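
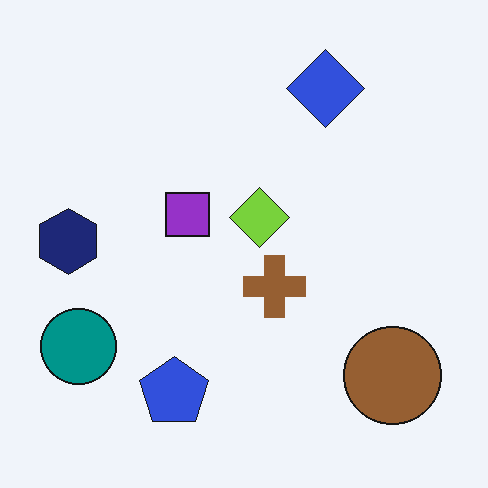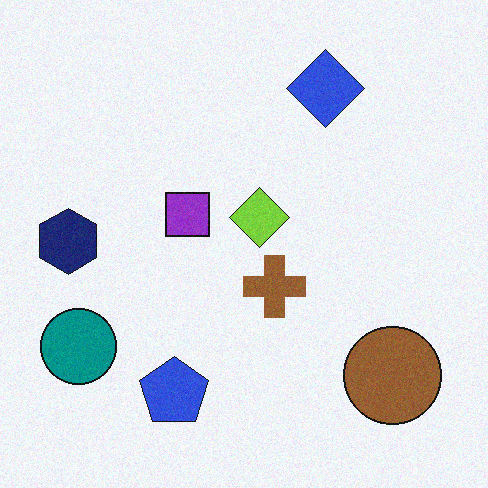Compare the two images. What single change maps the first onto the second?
The second image is the first degraded with subtle gaussian noise.

Random speckle covers the whole image, including the flat background.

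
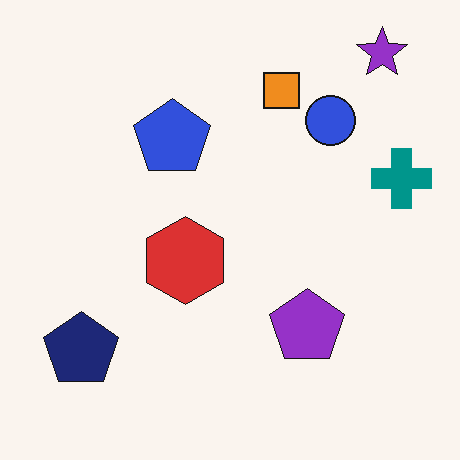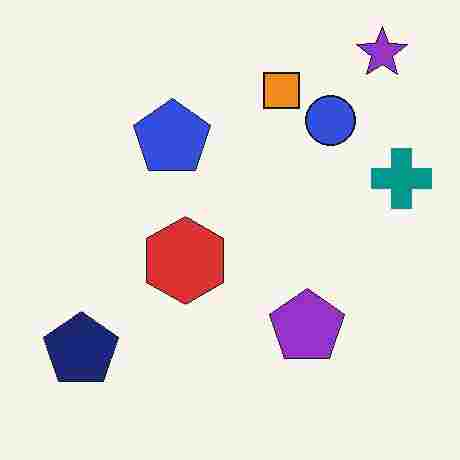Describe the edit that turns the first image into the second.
This is the original image heavily JPEG-compressed with obvious blocking artifacts.

Blocky 8×8 compression artifacts appear around shape edges and the flat background shows ringing — characteristic JPEG degradation.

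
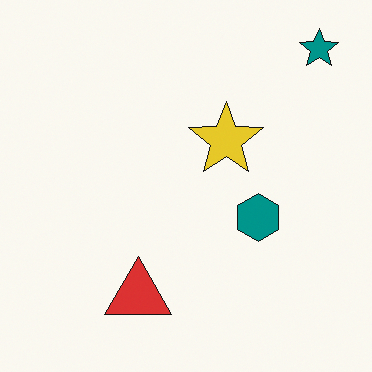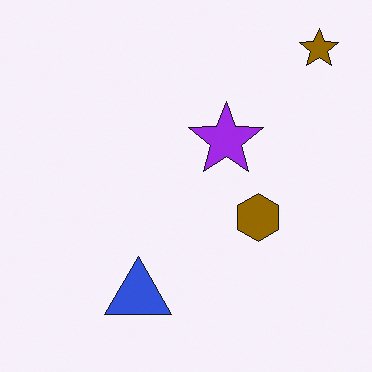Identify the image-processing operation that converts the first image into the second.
The image was hue-shifted by a large amount.

Every shape's color has rotated by the same amount around the hue wheel — a uniform hue shift.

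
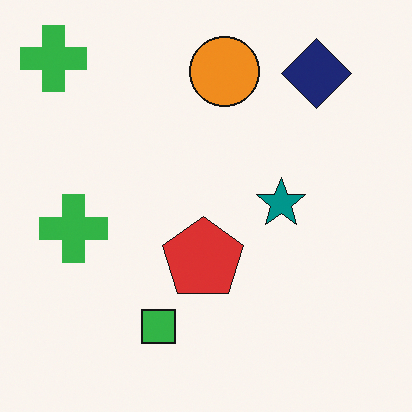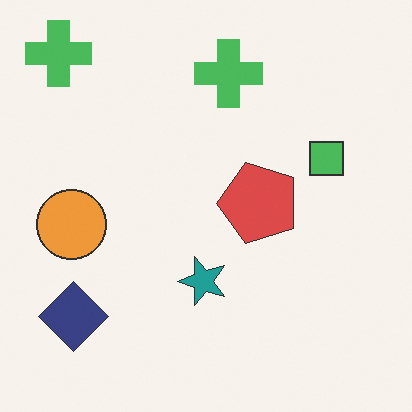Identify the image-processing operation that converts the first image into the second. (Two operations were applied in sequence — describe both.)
The image was given slightly reduced contrast, then transposed (reflected across the top-left ↔ bottom-right diagonal).

Tones are pushed toward mid-grey across the whole image — a global contrast change. Shapes have swapped their row and column positions — what was in the top-right is now in the bottom-left — a diagonal reflection.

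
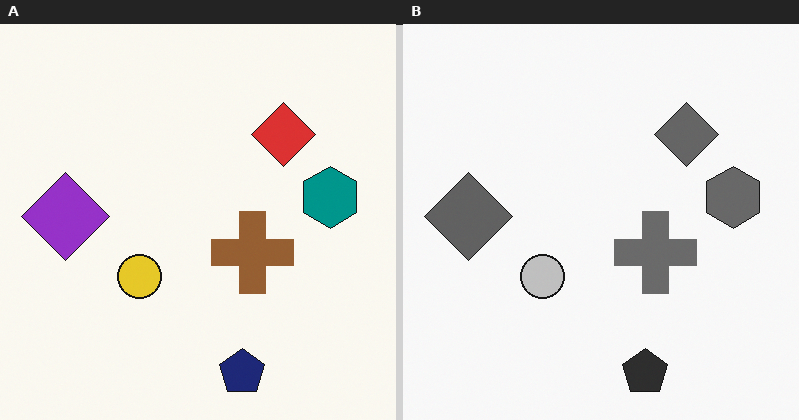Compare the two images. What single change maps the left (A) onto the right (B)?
The transformation is: converted to grayscale.

All color is removed — every shape is now a shade of grey.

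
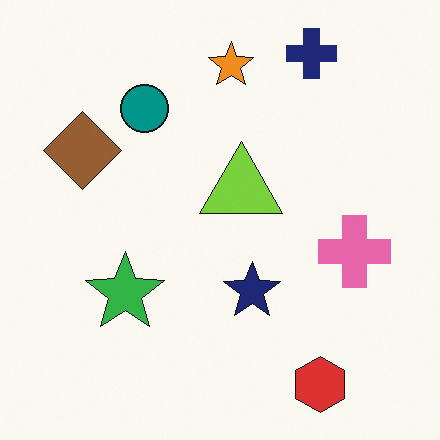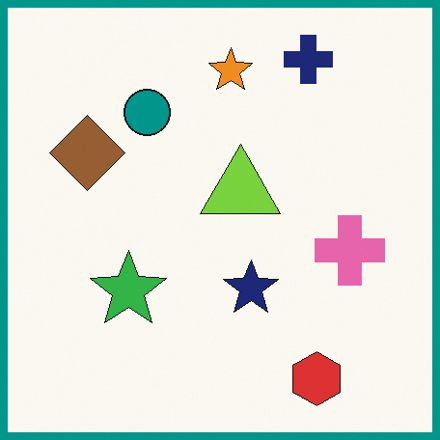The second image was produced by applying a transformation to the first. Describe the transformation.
It was framed with a teal border.

A solid teal frame runs around the edge of the second image, with the content slightly shrunk inside it.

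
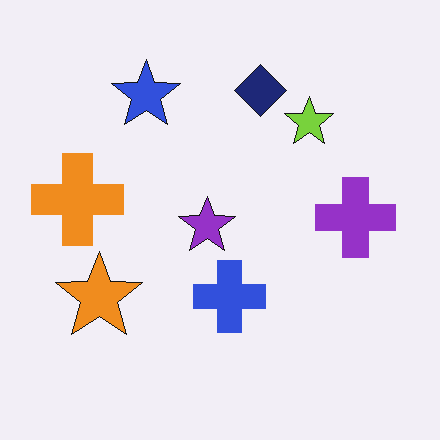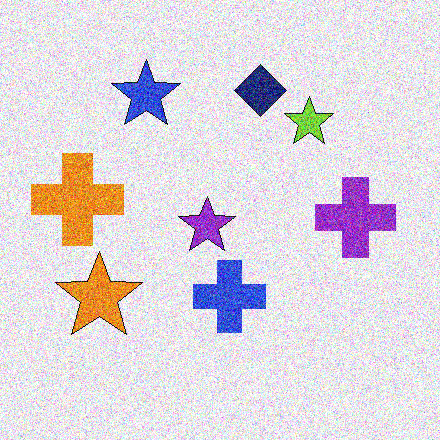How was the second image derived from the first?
The image was degraded with a thick layer of grain.

Random speckle covers the whole image, including the flat background.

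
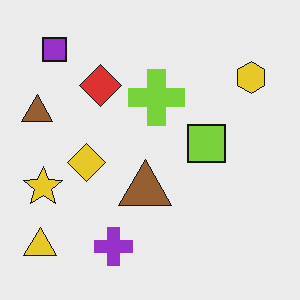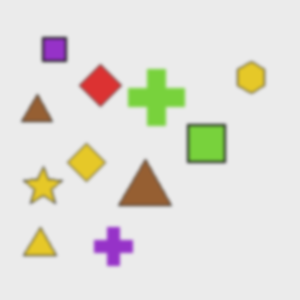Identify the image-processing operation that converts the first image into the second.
The second image is the first given a subtle gaussian blur.

Shape edges and outlines are uniformly softened across the whole image.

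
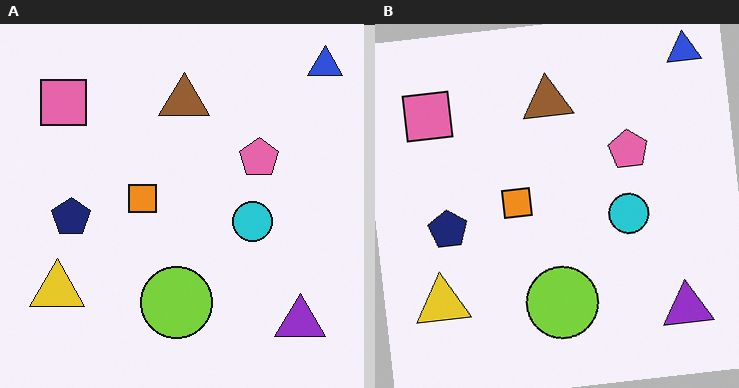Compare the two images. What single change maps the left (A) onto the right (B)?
The image was rotated counter-clockwise by a few degrees.

Every shape is tilted by the same angle and the image corners show triangular fill wedges — a whole-image rotation by a non-right angle.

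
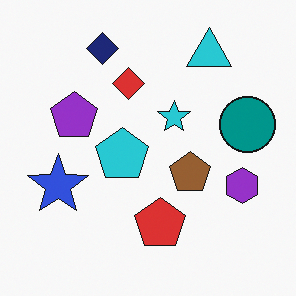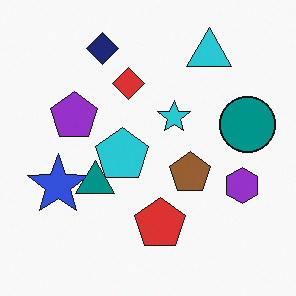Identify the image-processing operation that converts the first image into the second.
The image was overlaid with an additional teal triangle.

A teal triangle appears in the second image that is absent from the first.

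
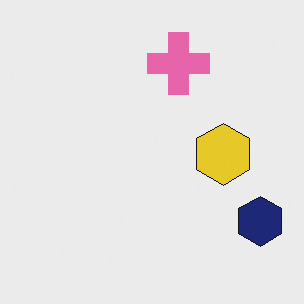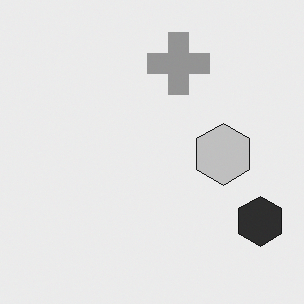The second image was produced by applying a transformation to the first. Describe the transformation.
Converted to grayscale.

All color is removed — every shape is now a shade of grey.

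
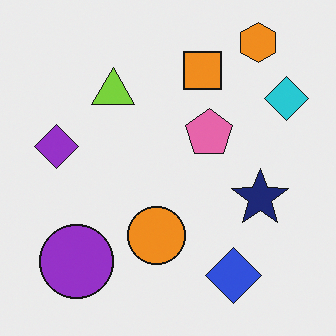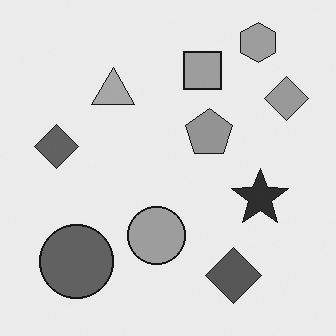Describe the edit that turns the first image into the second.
The image was converted to grayscale.

All color is removed — every shape is now a shade of grey.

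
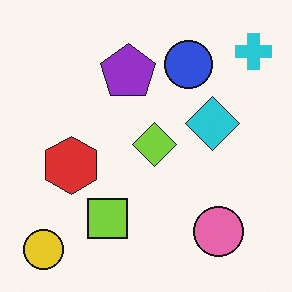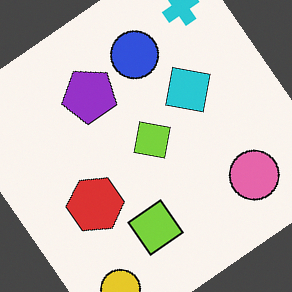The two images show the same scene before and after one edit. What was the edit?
It was rotated counter-clockwise by a large amount — several tens of degrees.

Every shape is tilted by the same angle and the image corners show triangular fill wedges — a whole-image rotation by a non-right angle.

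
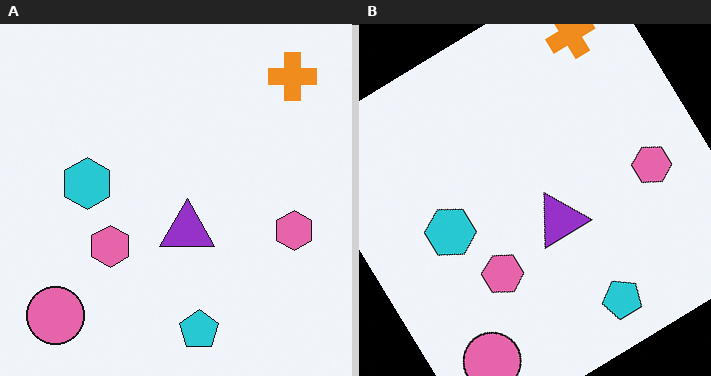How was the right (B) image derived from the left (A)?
This is the original image rotated counter-clockwise by a large amount — several tens of degrees.

Every shape is tilted by the same angle and the image corners show triangular fill wedges — a whole-image rotation by a non-right angle.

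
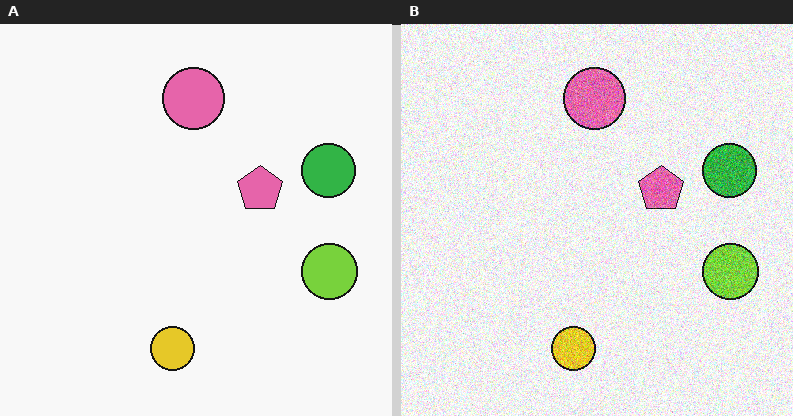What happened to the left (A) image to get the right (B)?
The transformation is: degraded with heavy additive noise.

Random speckle covers the whole image, including the flat background.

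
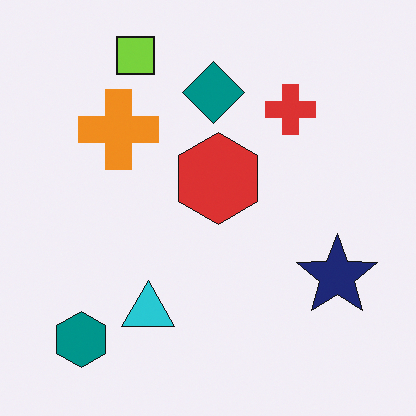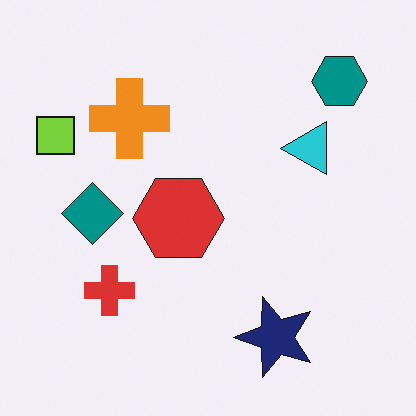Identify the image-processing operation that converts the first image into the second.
The second image is the first transposed (reflected across the top-left ↔ bottom-right diagonal).

Shapes have swapped their row and column positions — what was in the top-right is now in the bottom-left — a diagonal reflection.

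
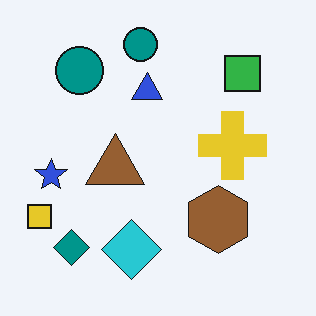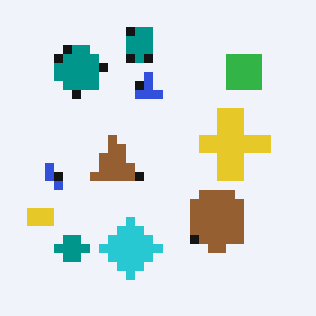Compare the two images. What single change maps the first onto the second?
It was heavily pixelated into large blocks.

Shapes are reduced to large square blocks; fine edges and outlines are lost — a downscale-then-upscale (mosaic) effect.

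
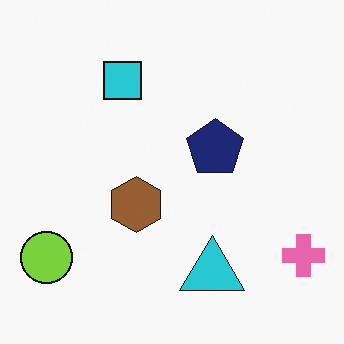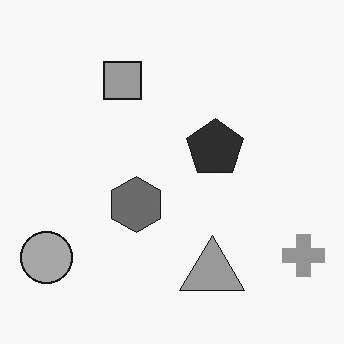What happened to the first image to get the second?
This is the original image converted to grayscale.

All color is removed — every shape is now a shade of grey.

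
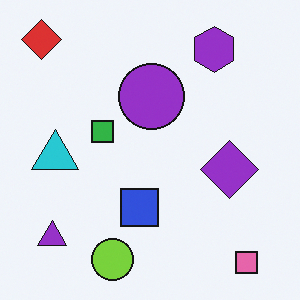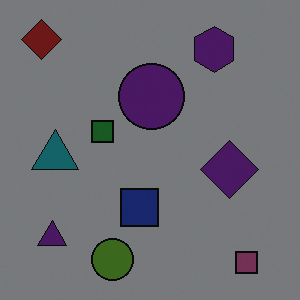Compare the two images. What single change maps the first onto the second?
It was substantially darkened.

Every pixel — background and shapes alike — is uniformly darkened.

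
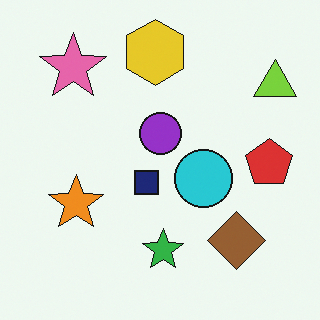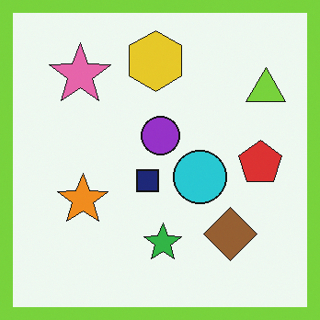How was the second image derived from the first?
This is the original image framed with a lime border.

A solid lime frame runs around the edge of the second image, with the content slightly shrunk inside it.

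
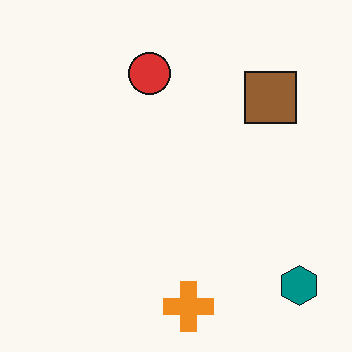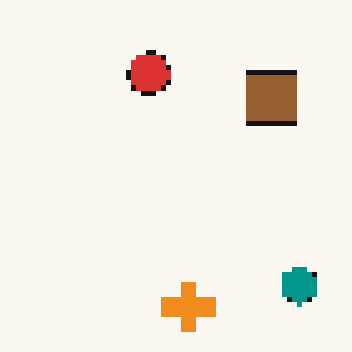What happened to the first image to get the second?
The image was mildly pixelated.

Shapes are reduced to large square blocks; fine edges and outlines are lost — a downscale-then-upscale (mosaic) effect.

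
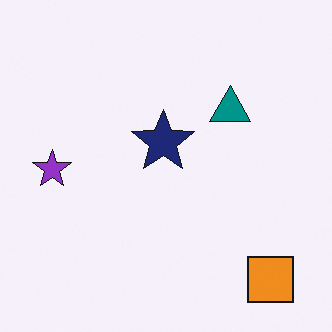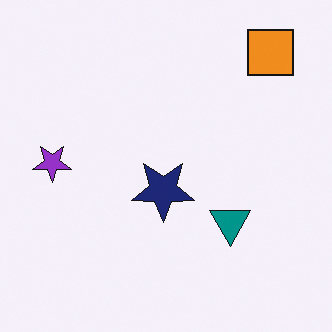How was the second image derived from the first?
It was flipped vertically (top ↔ bottom).

The orange square is in the bottom-right of the first image and the top-right of the second — shapes on opposite sides of the horizontal midline have swapped in a mirror flip.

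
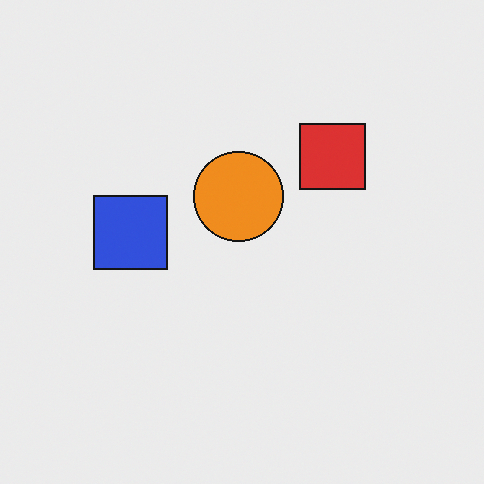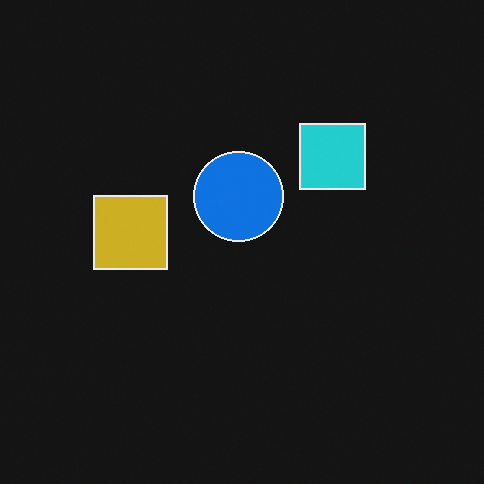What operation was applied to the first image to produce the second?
Color-inverted (negative).

The light background has become dark and every shape's color is its complement — a photographic negative.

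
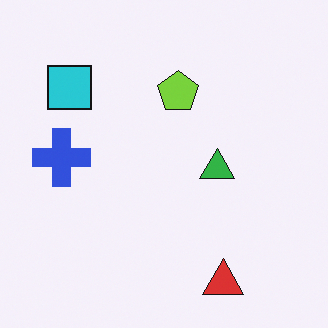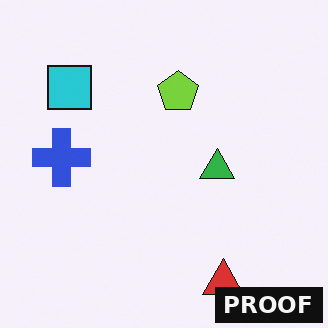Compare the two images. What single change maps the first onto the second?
The transformation is: watermarked with the text "PROOF" in the lower-right corner.

A dark label reading "PROOF" appears in the lower-right corner.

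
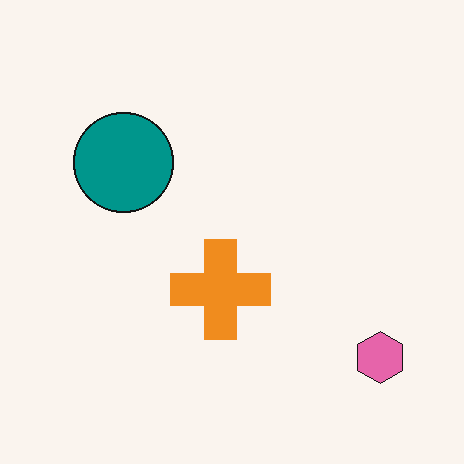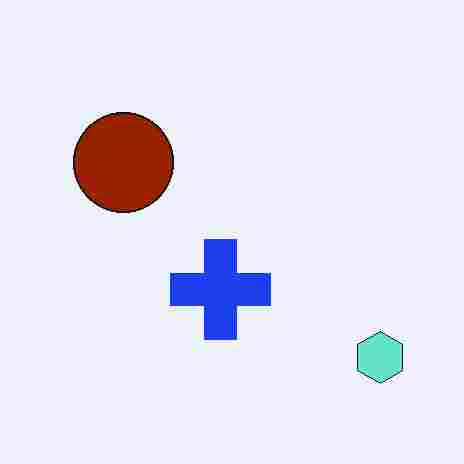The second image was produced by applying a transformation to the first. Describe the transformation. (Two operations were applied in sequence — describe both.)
It was hue-shifted by a large amount, then degraded with heavy JPEG compression.

Every shape's color has rotated by the same amount around the hue wheel — a uniform hue shift. Blocky 8×8 compression artifacts appear around shape edges and the flat background shows ringing — characteristic JPEG degradation.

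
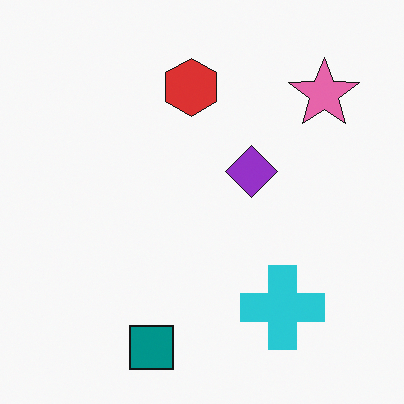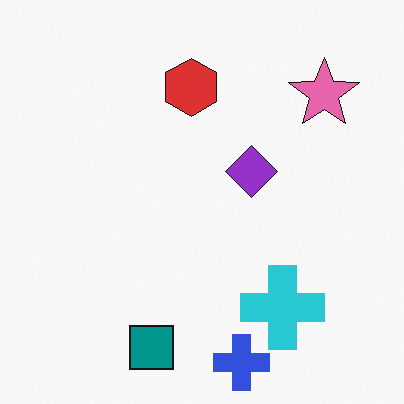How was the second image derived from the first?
Overlaid with an additional blue cross.

A blue cross appears in the second image that is absent from the first.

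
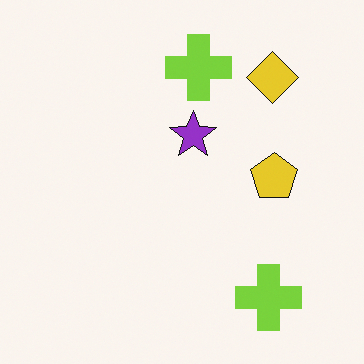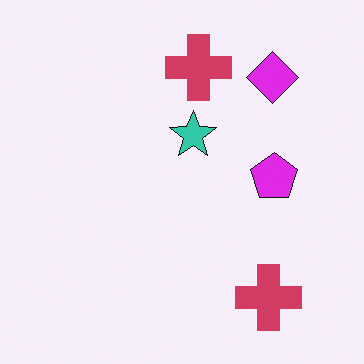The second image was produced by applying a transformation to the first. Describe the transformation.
It was hue-shifted by a large amount.

Every shape's color has rotated by the same amount around the hue wheel — a uniform hue shift.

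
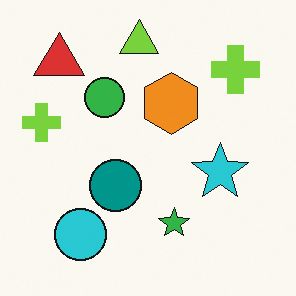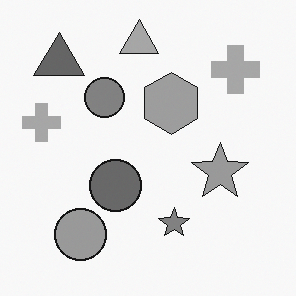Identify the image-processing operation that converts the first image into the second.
The image was converted to grayscale.

All color is removed — every shape is now a shade of grey.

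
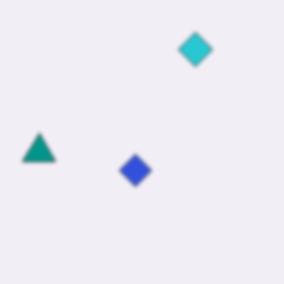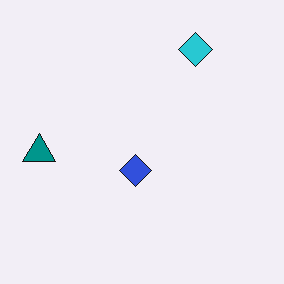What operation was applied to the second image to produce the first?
The first image is the second slightly softened.

Shape edges and outlines are uniformly softened across the whole image.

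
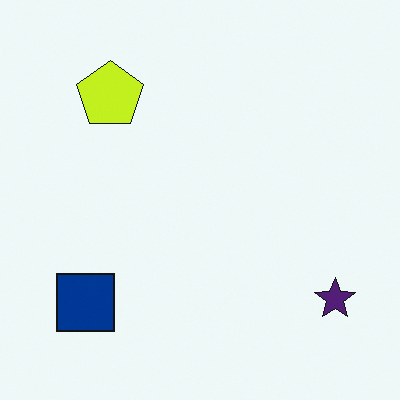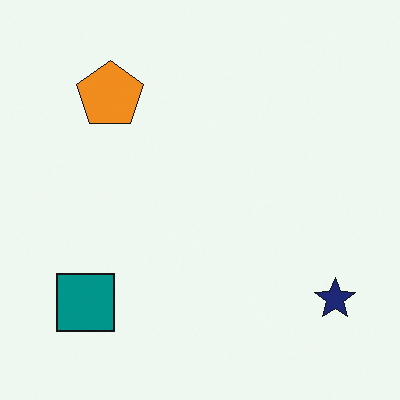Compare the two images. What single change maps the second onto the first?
Hue-shifted by a small amount.

Every shape's color has rotated by the same amount around the hue wheel — a uniform hue shift.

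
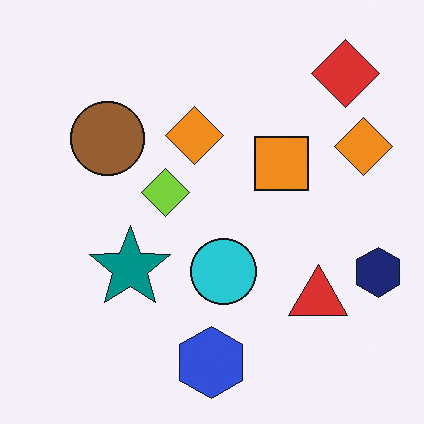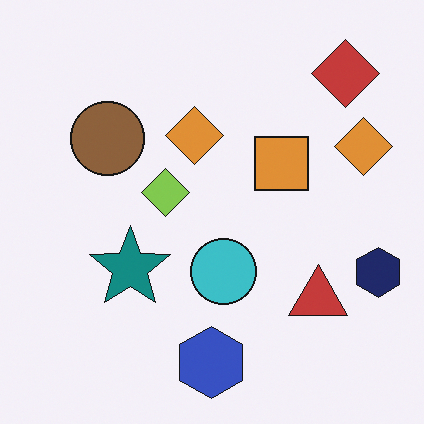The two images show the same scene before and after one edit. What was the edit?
The second image is the first slightly desaturated.

All colors are more muted and greyish — a global saturation change.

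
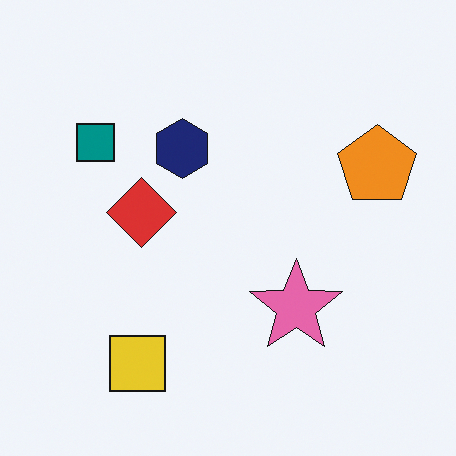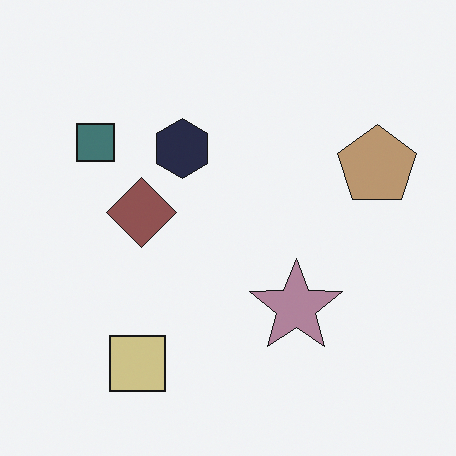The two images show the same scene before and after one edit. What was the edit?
This is the original image made much more muted (saturation change).

All colors are more muted and greyish — a global saturation change.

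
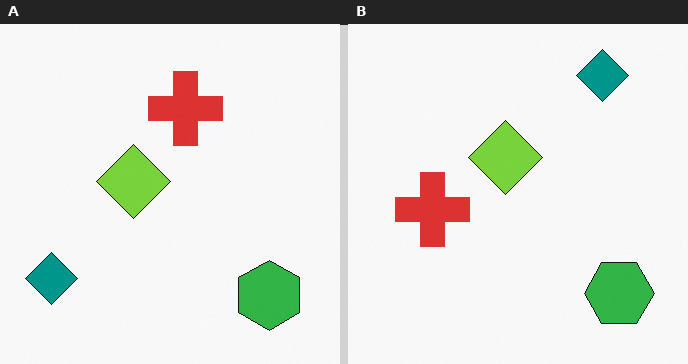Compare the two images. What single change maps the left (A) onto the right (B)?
The transformation is: transposed (reflected across the top-left ↔ bottom-right diagonal).

Shapes have swapped their row and column positions — what was in the top-right is now in the bottom-left — a diagonal reflection.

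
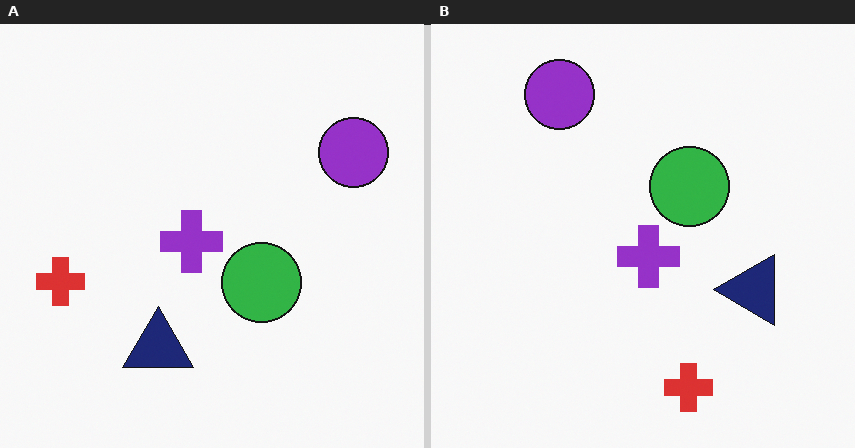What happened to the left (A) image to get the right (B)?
The right (B) image is the left (A) rotated 90° counter-clockwise.

The purple circle sits in the top-right of the left (A) image and the top-left of the right (B) — consistent with a whole-image 90° counter-clockwise rotation.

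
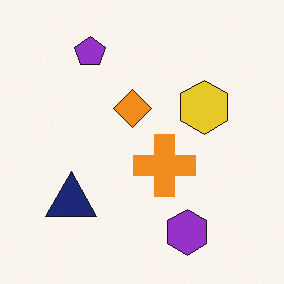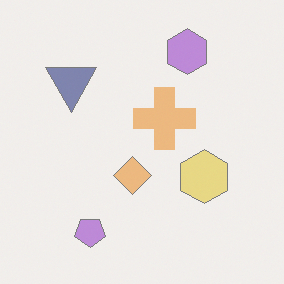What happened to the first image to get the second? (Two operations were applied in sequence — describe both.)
The image was given much lower contrast, then flipped vertically (top ↔ bottom).

Tones are pushed toward mid-grey across the whole image — a global contrast change. The purple hexagon is in the bottom of the first image and the top of the second — shapes on opposite sides of the horizontal midline have swapped in a mirror flip.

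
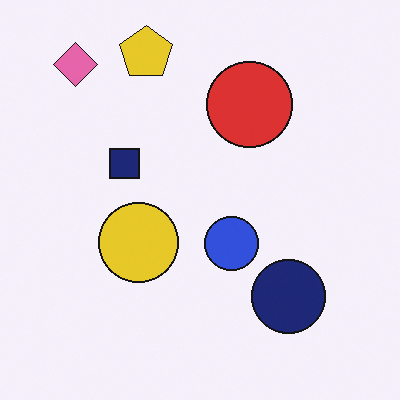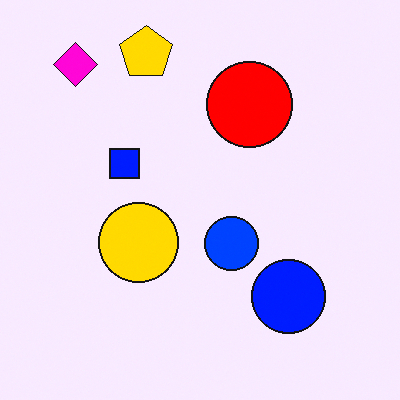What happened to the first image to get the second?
Heavily oversaturated.

All colors are more vivid — a global saturation change.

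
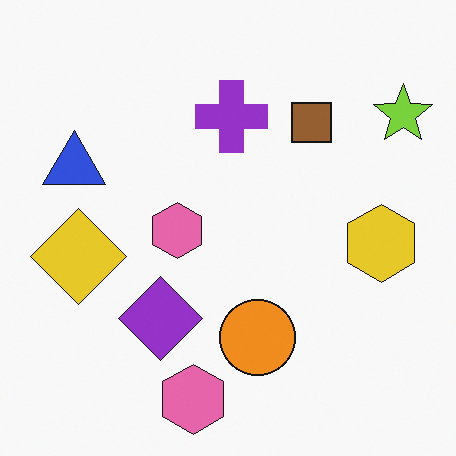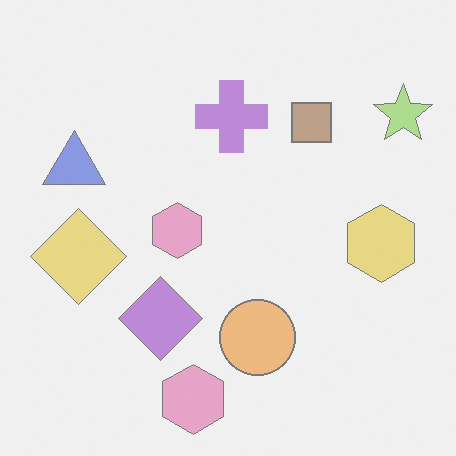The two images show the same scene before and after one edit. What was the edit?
This is the original image given much lower contrast.

Tones are pushed toward mid-grey across the whole image — a global contrast change.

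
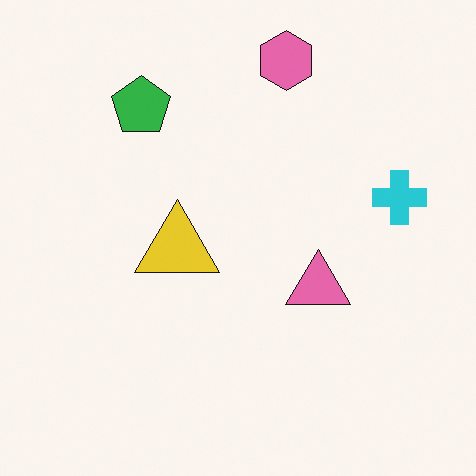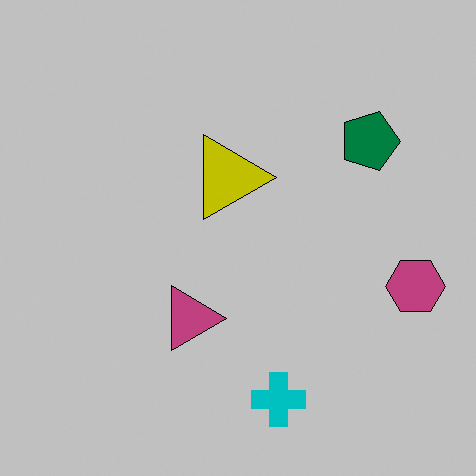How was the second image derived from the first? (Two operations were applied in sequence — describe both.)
Heavily posterized to just a handful of flat colors, then rotated 90° clockwise.

Each flat color has snapped to a coarser quantized level — most visibly, the near-white background has dropped to a flat grey. The pink hexagon sits in the top of the first image and the right of the second — consistent with a whole-image 90° clockwise rotation.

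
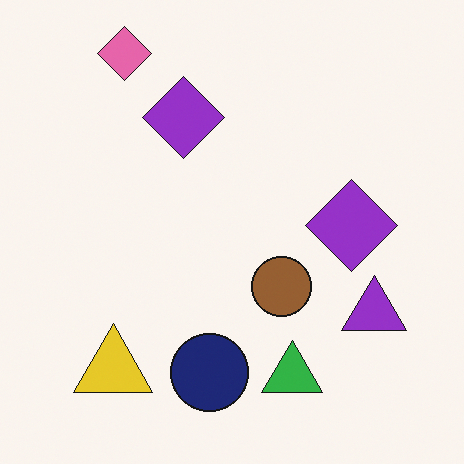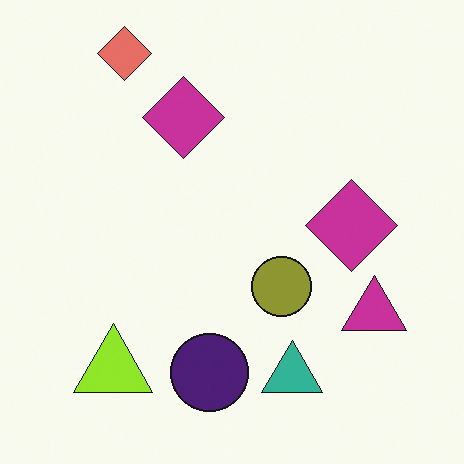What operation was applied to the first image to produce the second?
The image was hue-shifted slightly.

Every shape's color has rotated by the same amount around the hue wheel — a uniform hue shift.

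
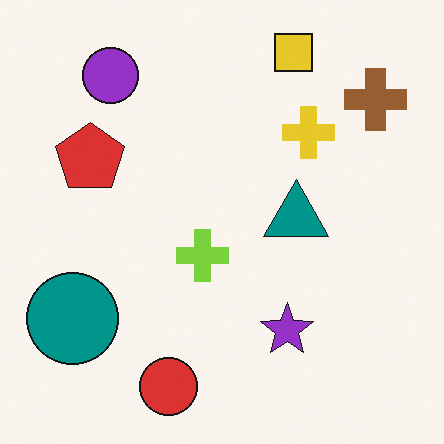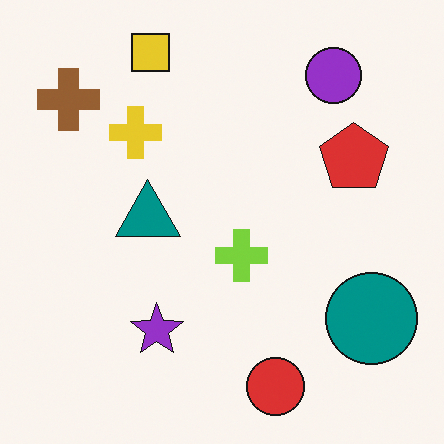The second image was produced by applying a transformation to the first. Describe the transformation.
It was flipped horizontally (left ↔ right).

The brown cross is in the top-right of the first image and the top-left of the second — shapes on opposite sides of the vertical midline have swapped in a mirror flip.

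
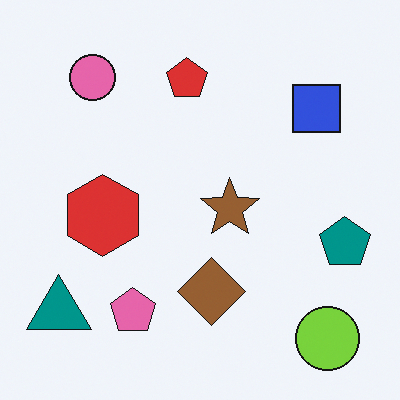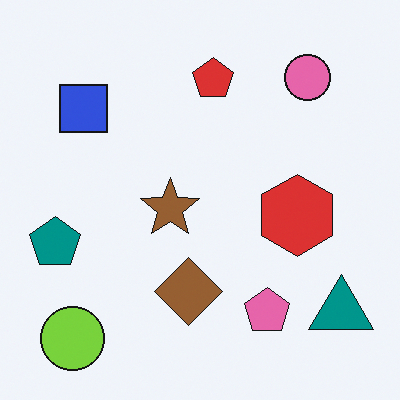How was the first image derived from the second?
The first image is the second flipped horizontally (left ↔ right).

The teal pentagon is in the left of the second image and the right of the first — shapes on opposite sides of the vertical midline have swapped in a mirror flip.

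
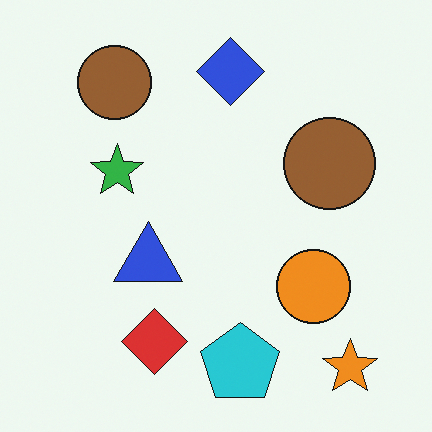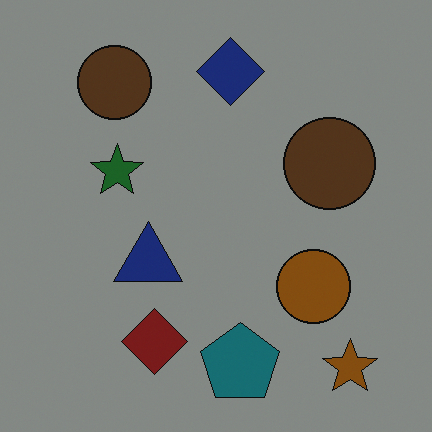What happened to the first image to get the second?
It was substantially darkened.

Every pixel — background and shapes alike — is uniformly darkened.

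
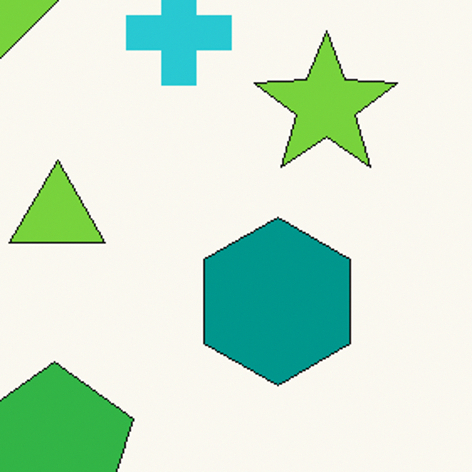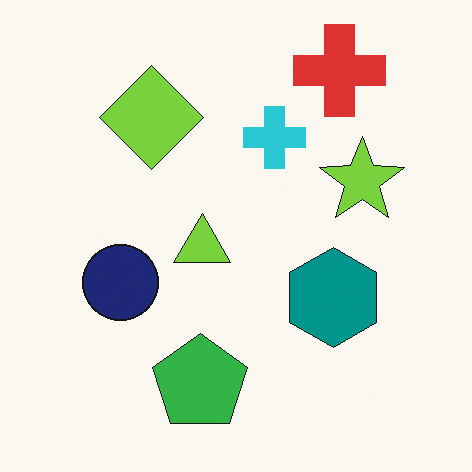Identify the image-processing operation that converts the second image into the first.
The image was cropped to a noticeably smaller region and rescaled.

The visible shapes are larger and the field of view is narrower; shapes near the original edges may be partly or wholly outside the frame — a crop-and-rescale.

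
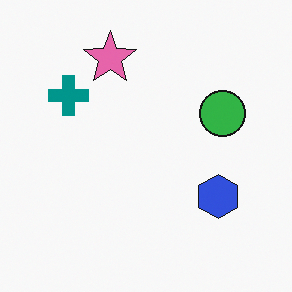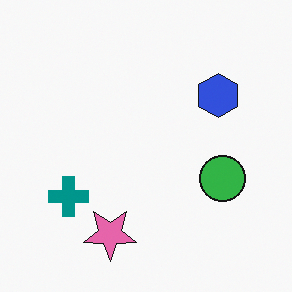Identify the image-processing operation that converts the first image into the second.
The transformation is: flipped vertically (top ↔ bottom).

The pink star is in the top of the first image and the bottom of the second — shapes on opposite sides of the horizontal midline have swapped in a mirror flip.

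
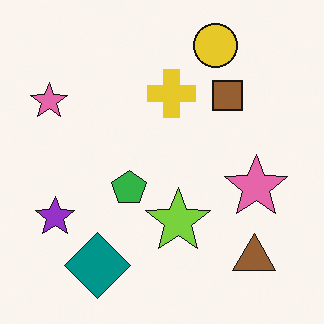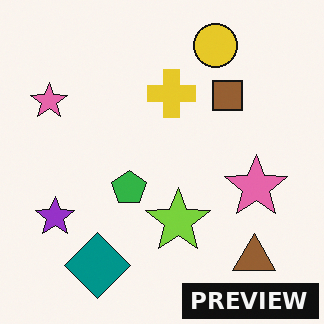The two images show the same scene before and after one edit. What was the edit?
The second image is the first watermarked with the text "PREVIEW" in the lower-right corner.

A dark label reading "PREVIEW" appears in the lower-right corner.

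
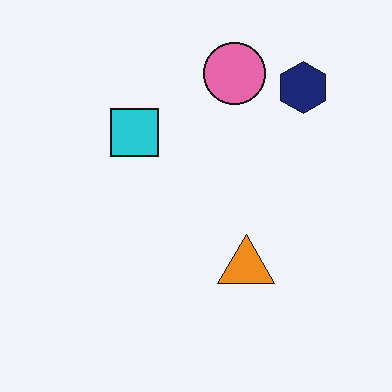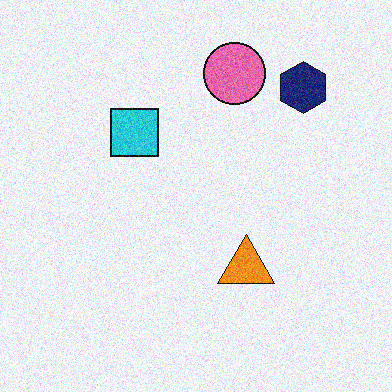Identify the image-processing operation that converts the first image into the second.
The second image is the first degraded with moderate additive noise.

Random speckle covers the whole image, including the flat background.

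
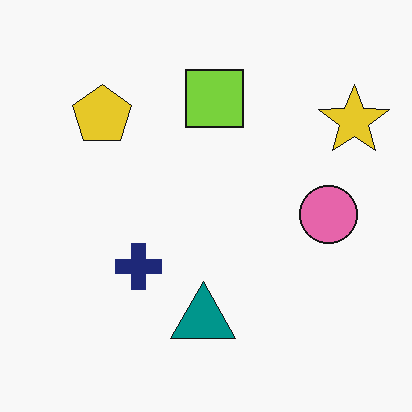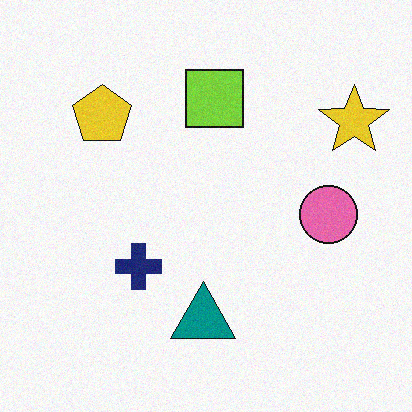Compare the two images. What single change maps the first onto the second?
This is the original image degraded with light additive noise.

Random speckle covers the whole image, including the flat background.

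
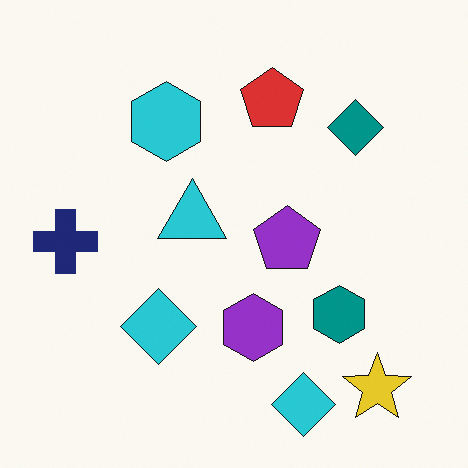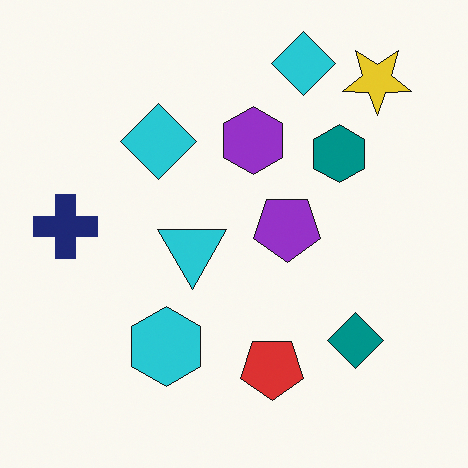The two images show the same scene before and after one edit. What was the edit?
Flipped vertically (top ↔ bottom).

The yellow star is in the bottom-right of the first image and the top-right of the second — shapes on opposite sides of the horizontal midline have swapped in a mirror flip.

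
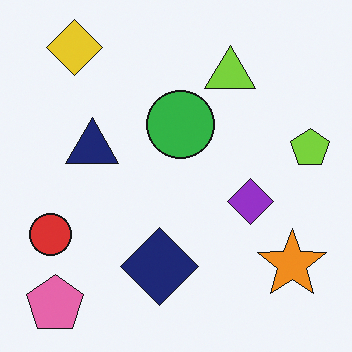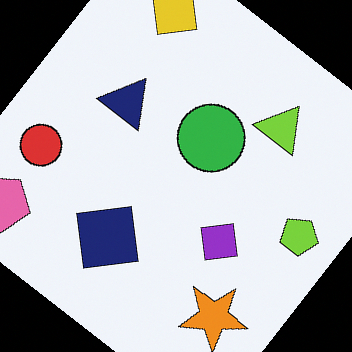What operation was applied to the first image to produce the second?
Rotated clockwise by a large amount — several tens of degrees.

Every shape is tilted by the same angle and the image corners show triangular fill wedges — a whole-image rotation by a non-right angle.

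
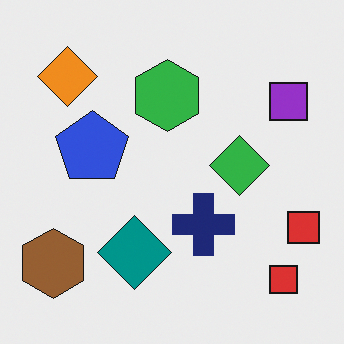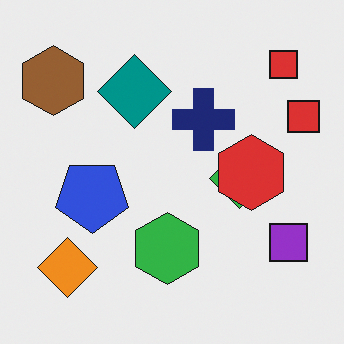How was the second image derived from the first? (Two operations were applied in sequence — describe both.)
The second image is the first flipped vertically (top ↔ bottom), then overlaid with an additional red hexagon.

The orange diamond is in the top-left of the first image and the bottom-left of the second — shapes on opposite sides of the horizontal midline have swapped in a mirror flip. A red hexagon appears in the second image that is absent from the first.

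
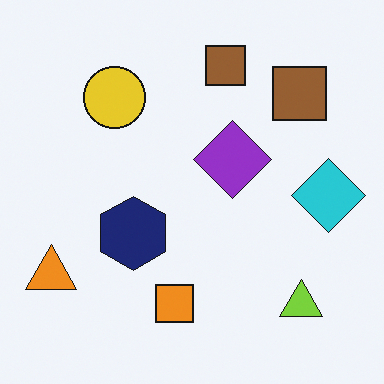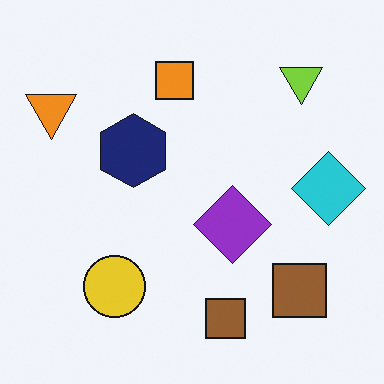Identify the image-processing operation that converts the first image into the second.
The image was flipped vertically (top ↔ bottom).

The lime triangle is in the bottom-right of the first image and the top-right of the second — shapes on opposite sides of the horizontal midline have swapped in a mirror flip.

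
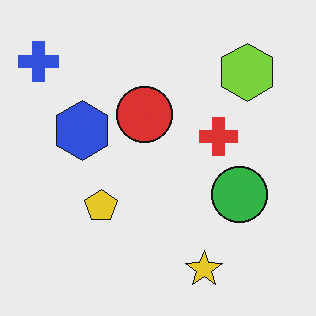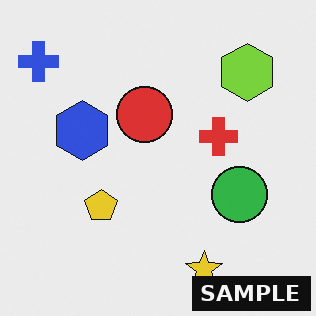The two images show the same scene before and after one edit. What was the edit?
It was watermarked with the text "SAMPLE" in the lower-right corner.

A dark label reading "SAMPLE" appears in the lower-right corner.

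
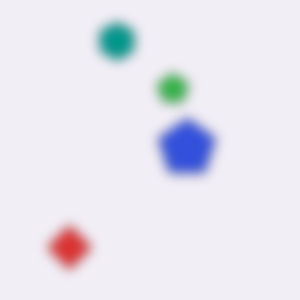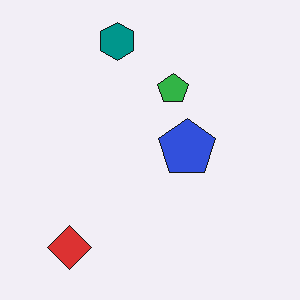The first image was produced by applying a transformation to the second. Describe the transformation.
This is the original image heavily blurred.

Shape edges and outlines are uniformly softened across the whole image.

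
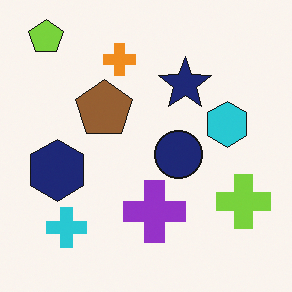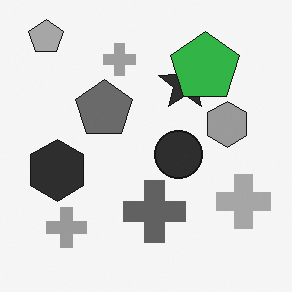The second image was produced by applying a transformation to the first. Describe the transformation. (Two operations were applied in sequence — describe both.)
This is the original image converted to grayscale, then overlaid with an additional green pentagon.

All color is removed — every shape is now a shade of grey. A green pentagon appears in the second image that is absent from the first.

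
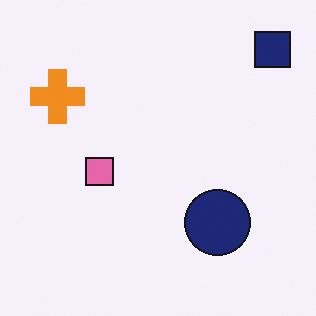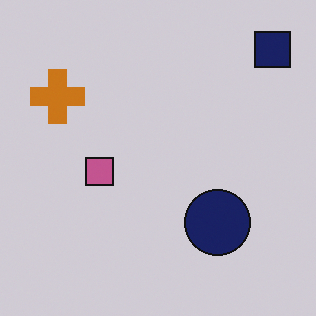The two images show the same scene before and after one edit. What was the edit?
The transformation is: slightly darkened.

Every pixel — background and shapes alike — is uniformly darkened.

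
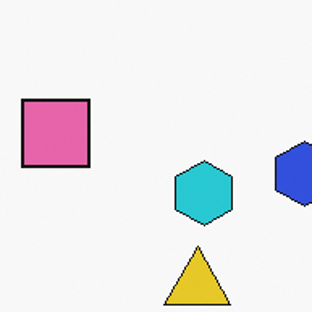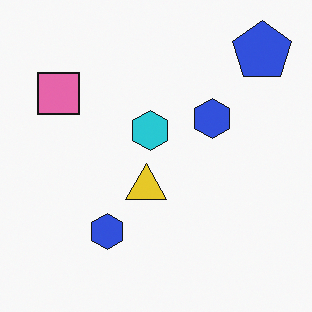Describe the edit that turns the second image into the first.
The transformation is: cropped to a modestly smaller region and rescaled.

The visible shapes are larger and the field of view is narrower; shapes near the original edges may be partly or wholly outside the frame — a crop-and-rescale.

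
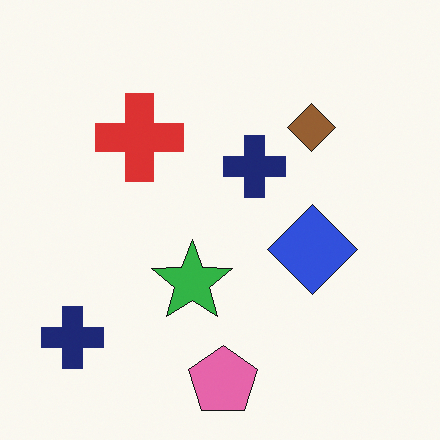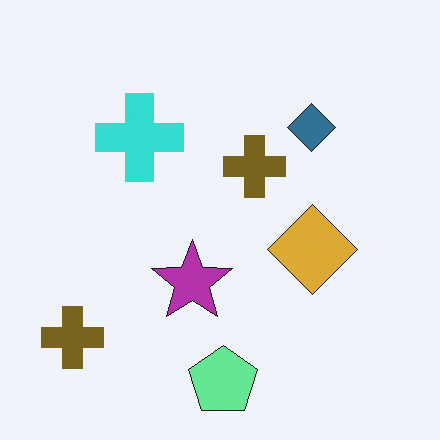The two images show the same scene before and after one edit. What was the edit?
The transformation is: hue-shifted by a large amount.

Every shape's color has rotated by the same amount around the hue wheel — a uniform hue shift.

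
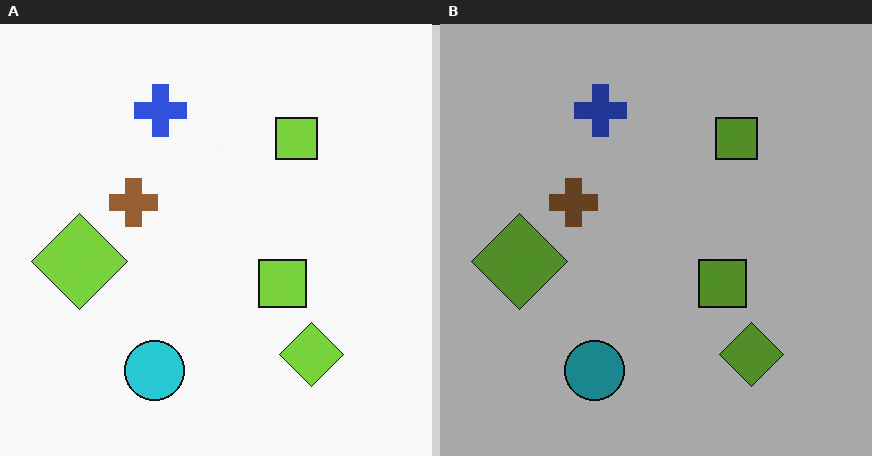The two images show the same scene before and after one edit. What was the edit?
The image was noticeably darkened.

Every pixel — background and shapes alike — is uniformly darkened.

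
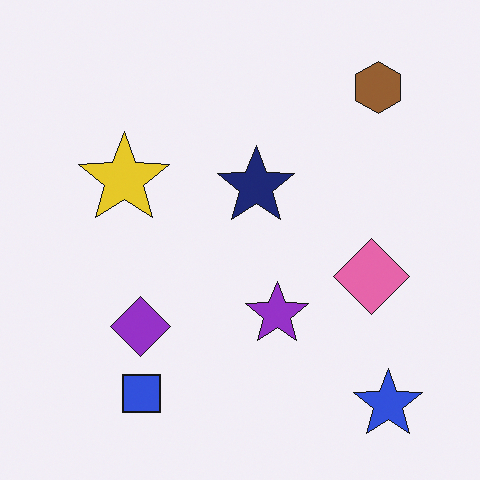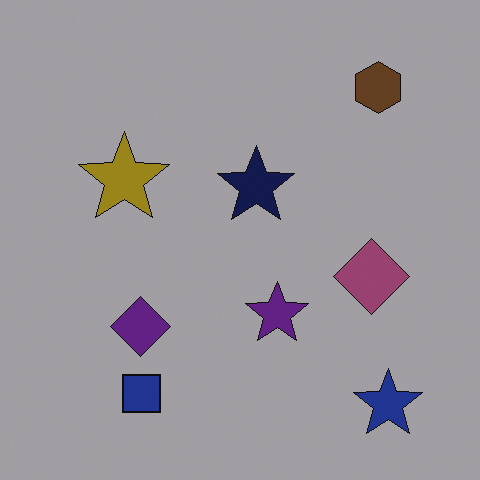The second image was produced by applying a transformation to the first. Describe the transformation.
This is the original image substantially darkened.

Every pixel — background and shapes alike — is uniformly darkened.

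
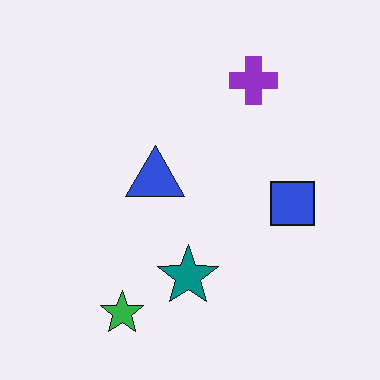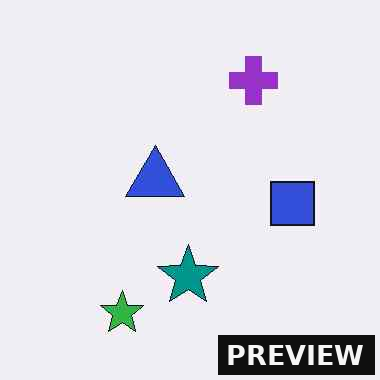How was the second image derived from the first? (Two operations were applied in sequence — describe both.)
Given moderate JPEG compression, then watermarked with the text "PREVIEW" in the lower-right corner.

Blocky 8×8 compression artifacts appear around shape edges and the flat background shows ringing — characteristic JPEG degradation. A dark label reading "PREVIEW" appears in the lower-right corner.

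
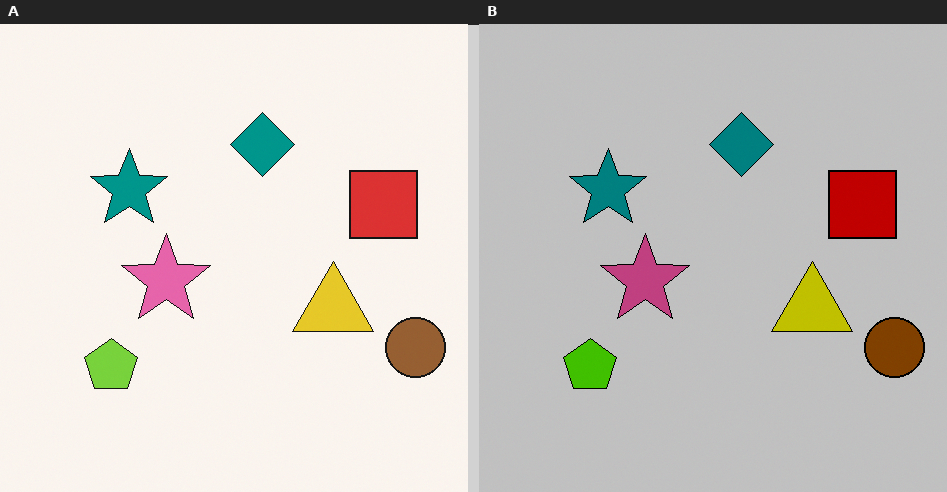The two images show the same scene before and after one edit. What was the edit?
Aggressively posterized.

Each flat color has snapped to a coarser quantized level — most visibly, the near-white background has dropped to a flat grey.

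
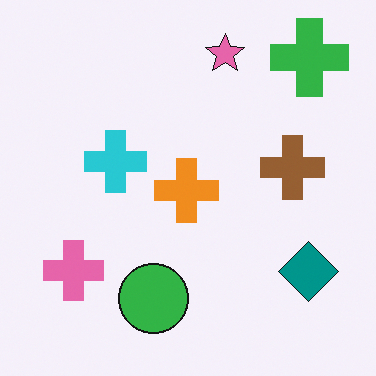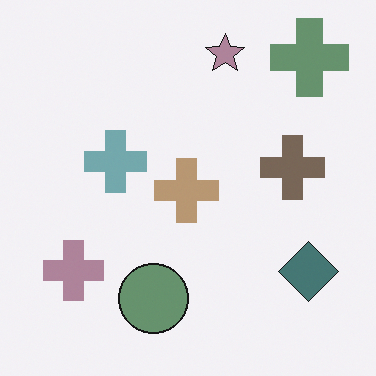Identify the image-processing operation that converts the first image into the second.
The second image is the first made much more muted (saturation change).

All colors are more muted and greyish — a global saturation change.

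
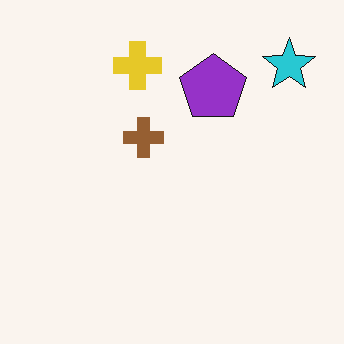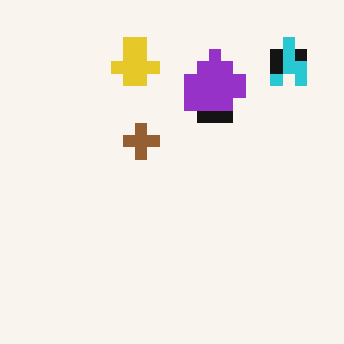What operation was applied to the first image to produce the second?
The transformation is: coarsely pixelated.

Shapes are reduced to large square blocks; fine edges and outlines are lost — a downscale-then-upscale (mosaic) effect.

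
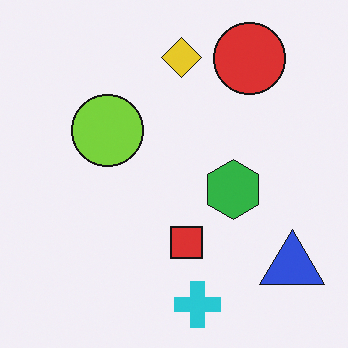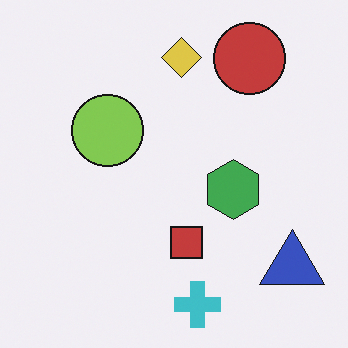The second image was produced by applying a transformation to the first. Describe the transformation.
Slightly desaturated.

All colors are more muted and greyish — a global saturation change.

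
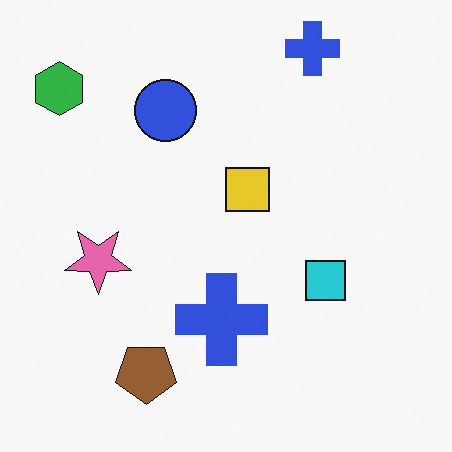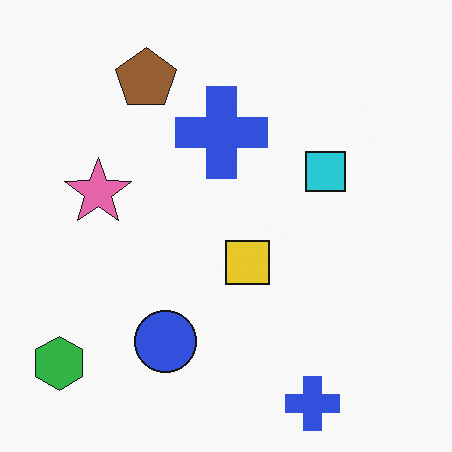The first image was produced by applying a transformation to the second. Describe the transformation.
The transformation is: flipped vertically (top ↔ bottom).

The brown pentagon is in the top-left of the second image and the bottom-left of the first — shapes on opposite sides of the horizontal midline have swapped in a mirror flip.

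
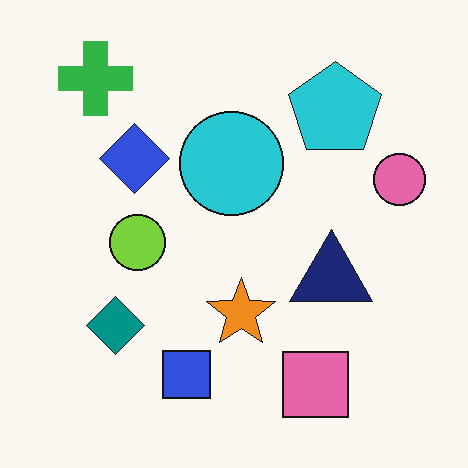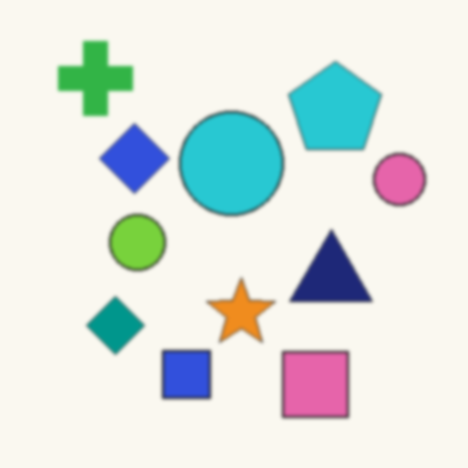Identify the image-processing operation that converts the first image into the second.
This is the original image slightly softened.

Shape edges and outlines are uniformly softened across the whole image.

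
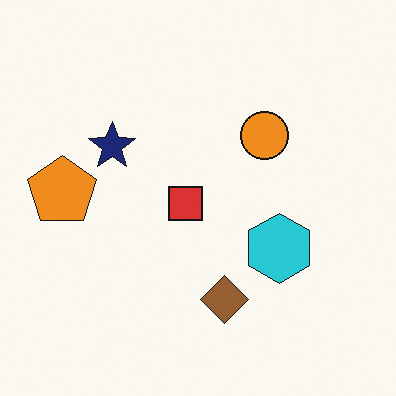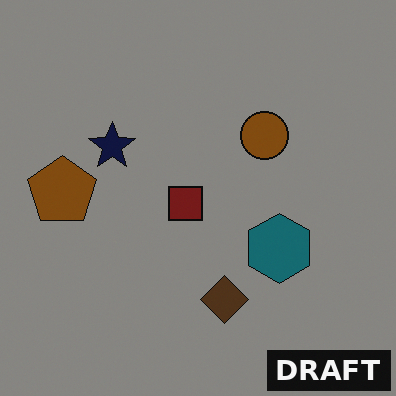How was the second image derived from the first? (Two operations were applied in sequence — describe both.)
The transformation is: darkened a lot, then watermarked with the text "DRAFT" in the lower-right corner.

Every pixel — background and shapes alike — is uniformly darkened. A dark label reading "DRAFT" appears in the lower-right corner.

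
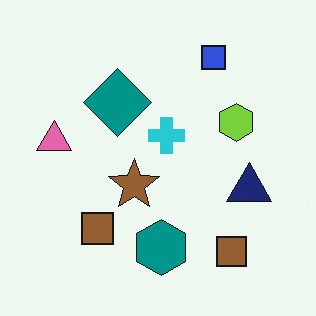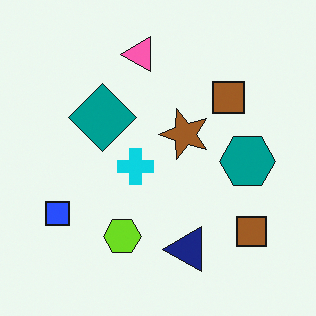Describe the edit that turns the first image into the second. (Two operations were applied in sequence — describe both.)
The transformation is: slightly oversaturated, then transposed (reflected across the top-left ↔ bottom-right diagonal).

All colors are more vivid — a global saturation change. Shapes have swapped their row and column positions — what was in the top-right is now in the bottom-left — a diagonal reflection.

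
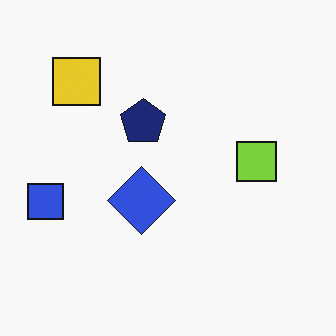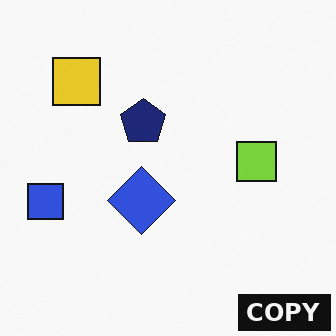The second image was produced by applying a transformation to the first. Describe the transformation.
This is the original image watermarked with the text "COPY" in the lower-right corner.

A dark label reading "COPY" appears in the lower-right corner.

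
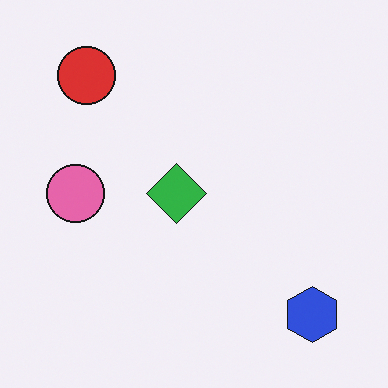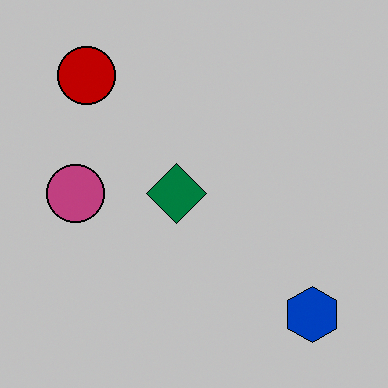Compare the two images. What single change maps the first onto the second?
The transformation is: heavily posterized to just a handful of flat colors.

Each flat color has snapped to a coarser quantized level — most visibly, the near-white background has dropped to a flat grey.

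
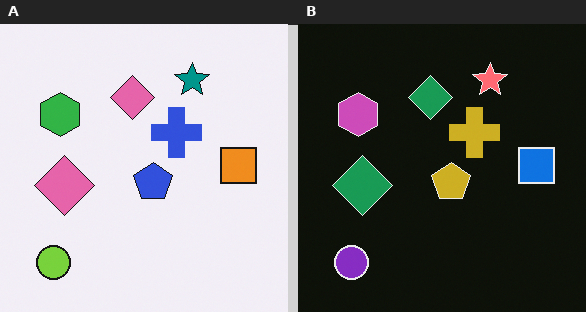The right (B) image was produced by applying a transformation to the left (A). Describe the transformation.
Color-inverted (negative).

The light background has become dark and every shape's color is its complement — a photographic negative.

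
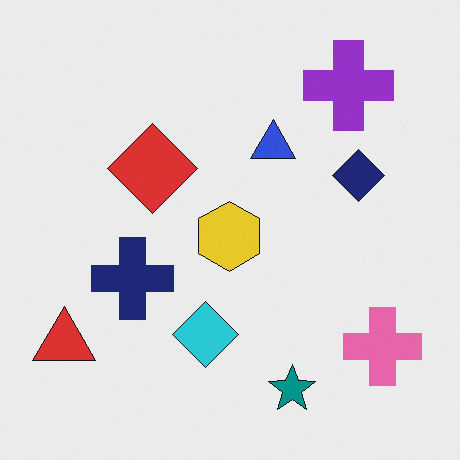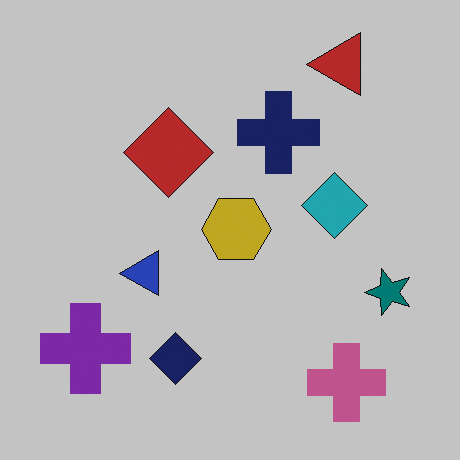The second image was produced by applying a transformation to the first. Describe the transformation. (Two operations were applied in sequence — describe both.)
The second image is the first transposed (reflected across the top-left ↔ bottom-right diagonal), then darkened a little.

Shapes have swapped their row and column positions — what was in the top-right is now in the bottom-left — a diagonal reflection. Every pixel — background and shapes alike — is uniformly darkened.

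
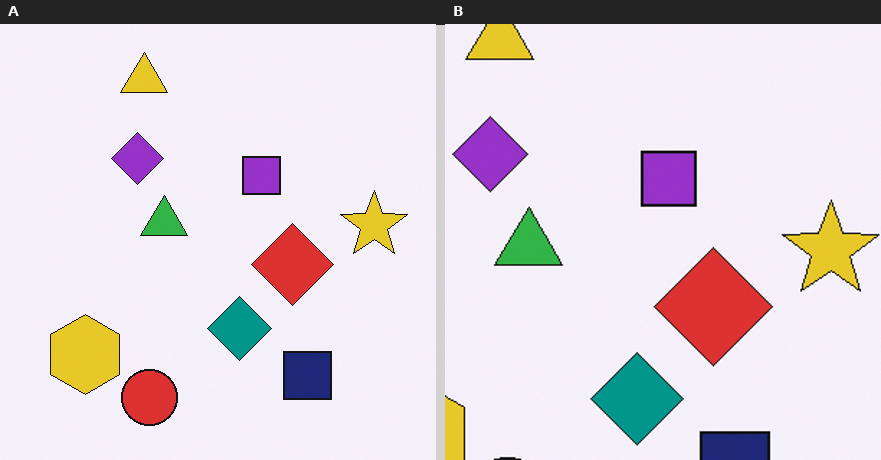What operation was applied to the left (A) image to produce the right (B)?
The right (B) image is the left (A) cropped slightly and scaled back up.

The visible shapes are larger and the field of view is narrower; shapes near the original edges may be partly or wholly outside the frame — a crop-and-rescale.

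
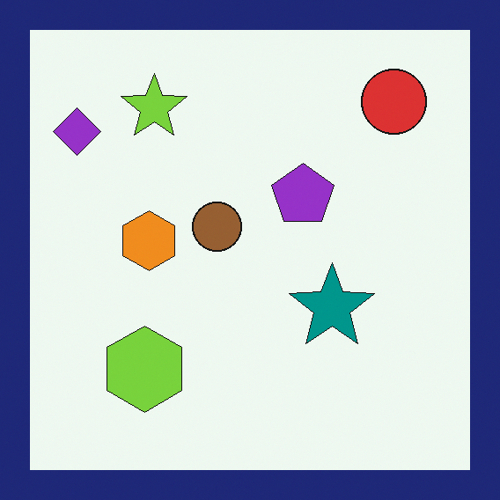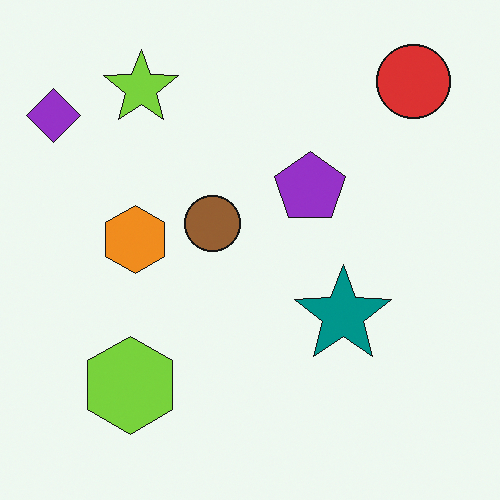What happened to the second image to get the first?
The transformation is: framed with a navy border.

A solid navy frame runs around the edge of the first image, with the content slightly shrunk inside it.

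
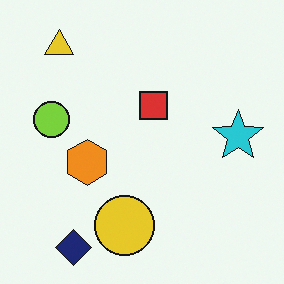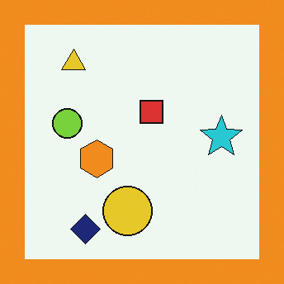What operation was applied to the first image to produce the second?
This is the original image framed with a orange border.

A solid orange frame runs around the edge of the second image, with the content slightly shrunk inside it.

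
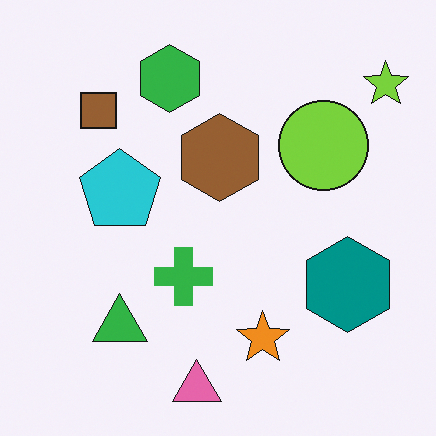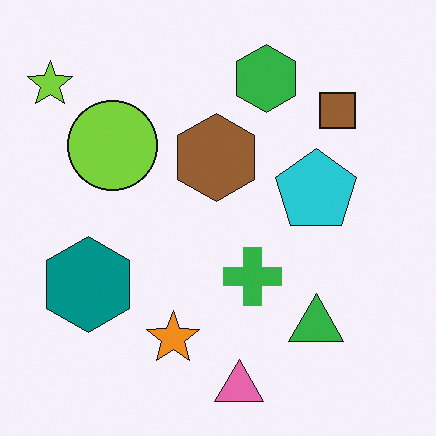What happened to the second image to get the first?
Flipped horizontally (left ↔ right).

The lime star is in the top-left of the second image and the top-right of the first — shapes on opposite sides of the vertical midline have swapped in a mirror flip.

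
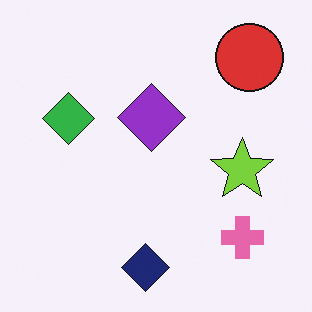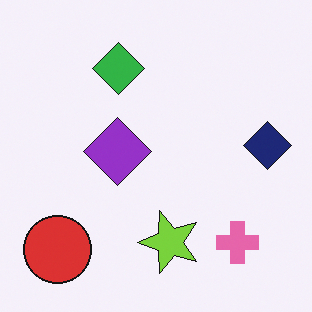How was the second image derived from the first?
This is the original image transposed (reflected across the top-left ↔ bottom-right diagonal).

Shapes have swapped their row and column positions — what was in the top-right is now in the bottom-left — a diagonal reflection.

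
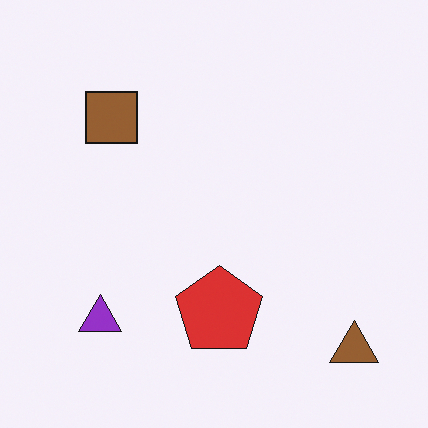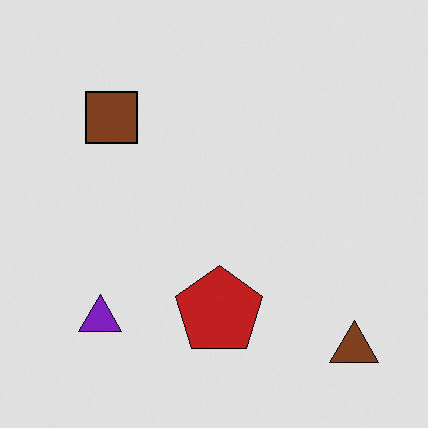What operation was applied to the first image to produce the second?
The image was posterized to a reduced palette.

Each flat color has snapped to a coarser quantized level — most visibly, the near-white background has dropped to a flat grey.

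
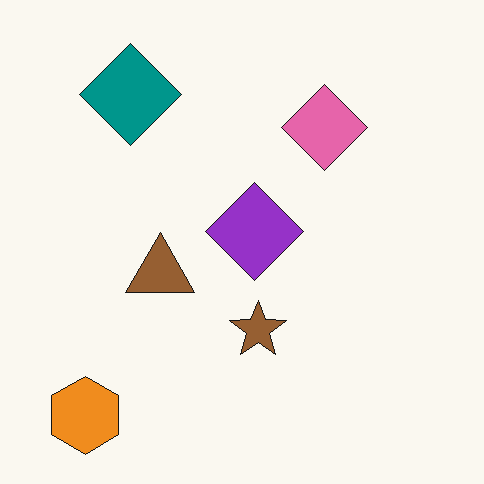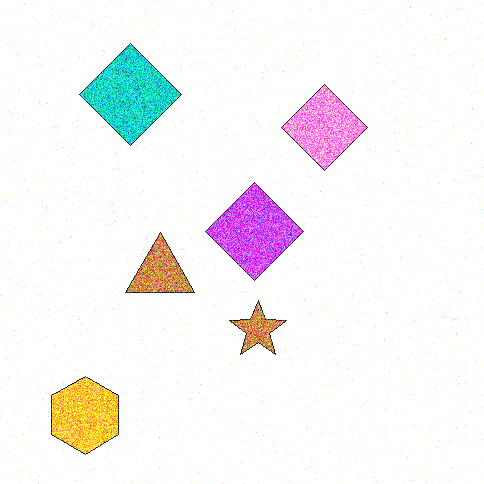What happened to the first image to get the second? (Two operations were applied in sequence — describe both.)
It was degraded with heavy additive noise, then noticeably brightened.

Random speckle covers the whole image, including the flat background. Every pixel — background and shapes alike — is uniformly brightened.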